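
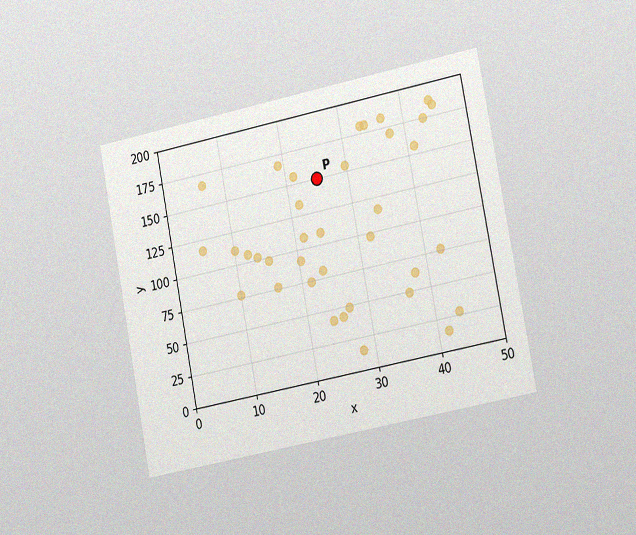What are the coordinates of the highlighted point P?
(25, 150)

The chart is tilted about 11° counter-clockwise and viewed slightly from the right, with some photo noise. Following the gridlines from P to each axis, P sits at (25, 150).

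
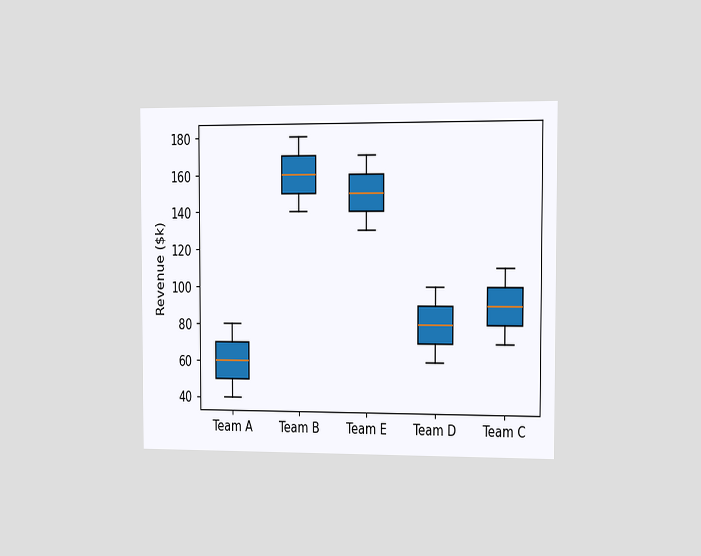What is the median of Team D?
$80k

The chart is viewed slightly from the right. The median line in the Team D box sits at $80k.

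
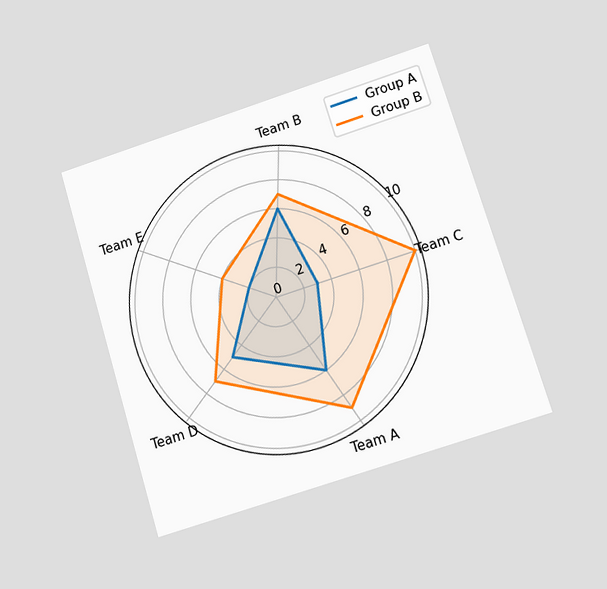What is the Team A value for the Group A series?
6

The chart is tilted about 17° counter-clockwise and viewed at a slight angle. On the Team A axis, Group A reaches 6.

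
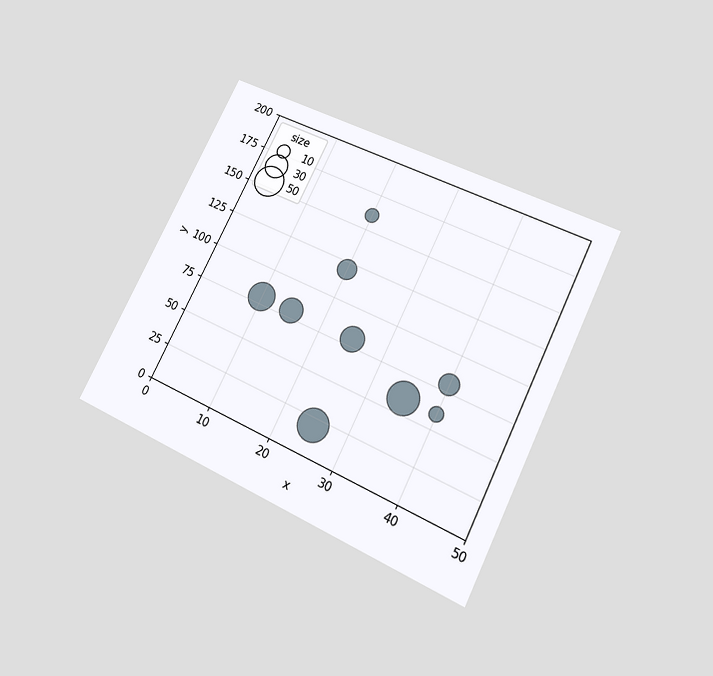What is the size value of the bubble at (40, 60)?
The chart is tilted about 26° clockwise and viewed slightly from below. Matching the bubble at (40, 60) against the size legend gives 10.

10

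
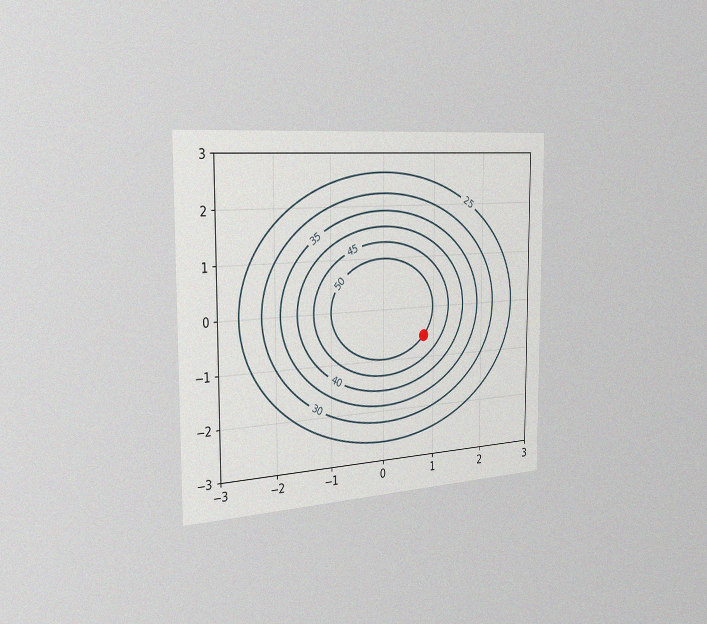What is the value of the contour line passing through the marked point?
50

The chart is viewed slightly from the left, with some photo noise. The marked point sits on the contour labelled 50.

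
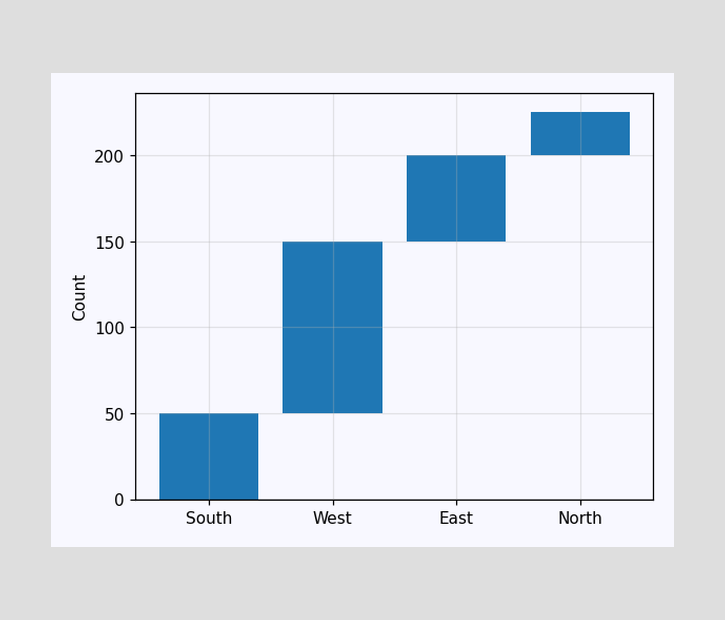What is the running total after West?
150

After West the running total reaches 150.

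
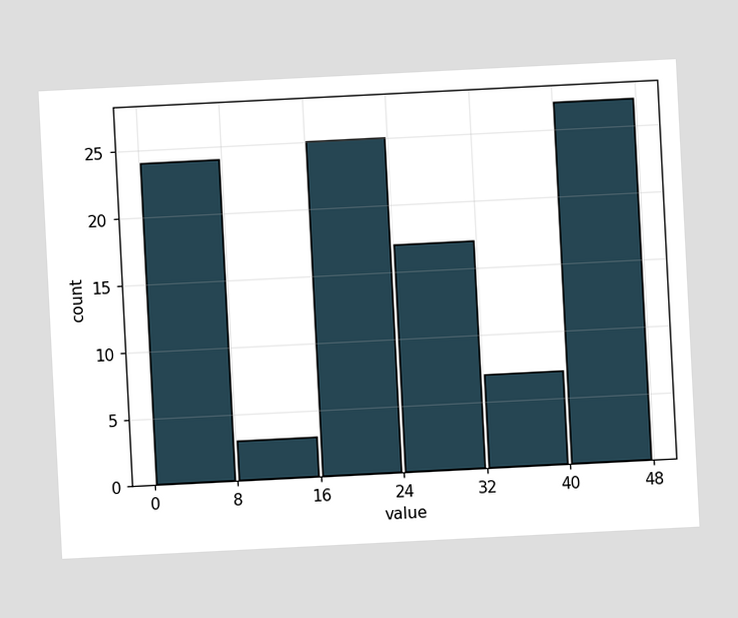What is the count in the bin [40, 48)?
27

The chart is tilted about 3° counter-clockwise. The [40, 48) bin has height 27.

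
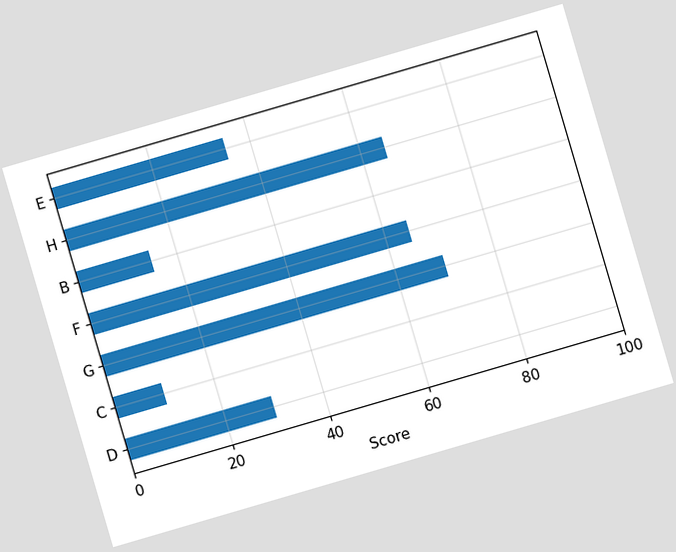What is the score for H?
The chart is tilted about 16° counter-clockwise. Reading along the chart's x-axis, the H bar reaches 65.

65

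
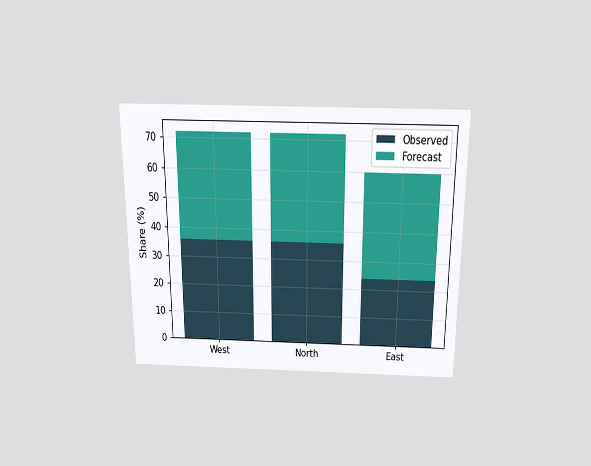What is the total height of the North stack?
72%

The chart is viewed slightly from above. The North stack's top reaches 72% on the y-axis.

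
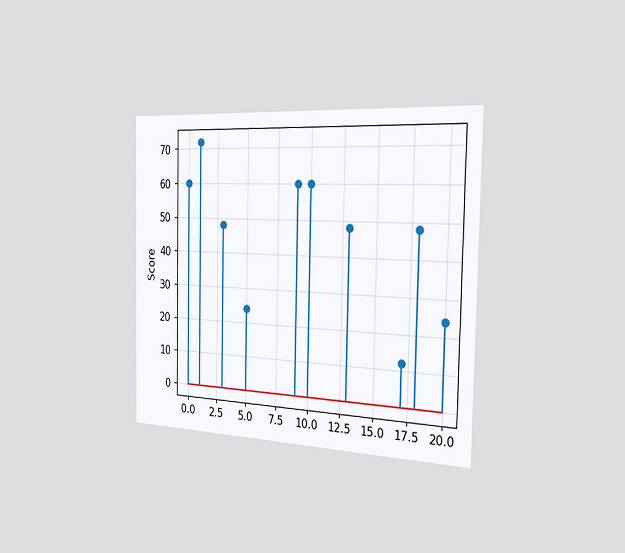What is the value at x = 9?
The chart is viewed slightly from the right. The stem at x=9 reaches 60.

60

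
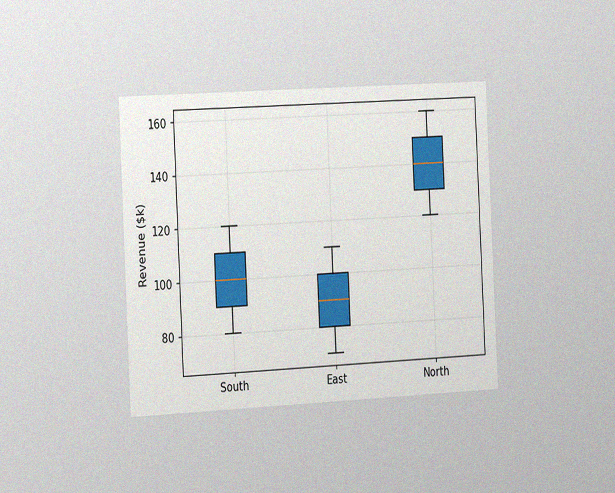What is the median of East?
The chart is tilted about 3° counter-clockwise and viewed slightly from the left, with some photo noise. The median line in the East box sits at $90k.

$90k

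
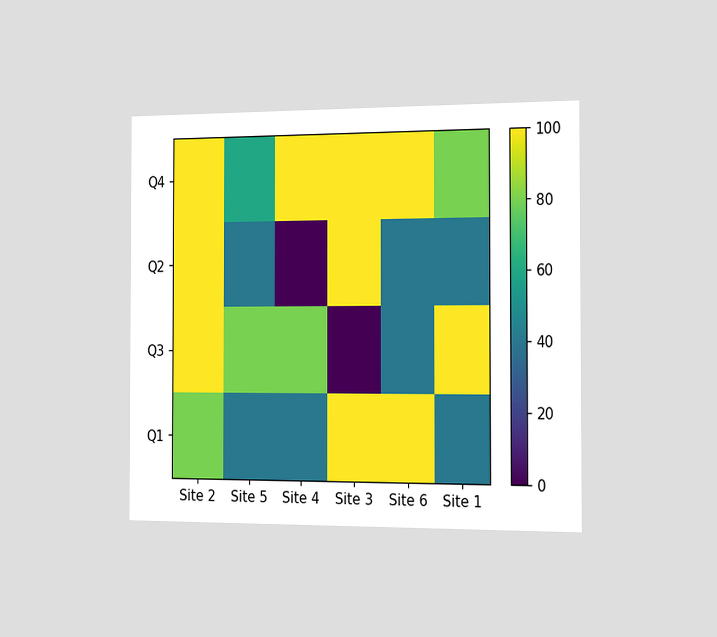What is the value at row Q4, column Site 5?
The chart is viewed slightly from the right. Matching cell (Q4, Site 5) against the colorbar gives 60.

60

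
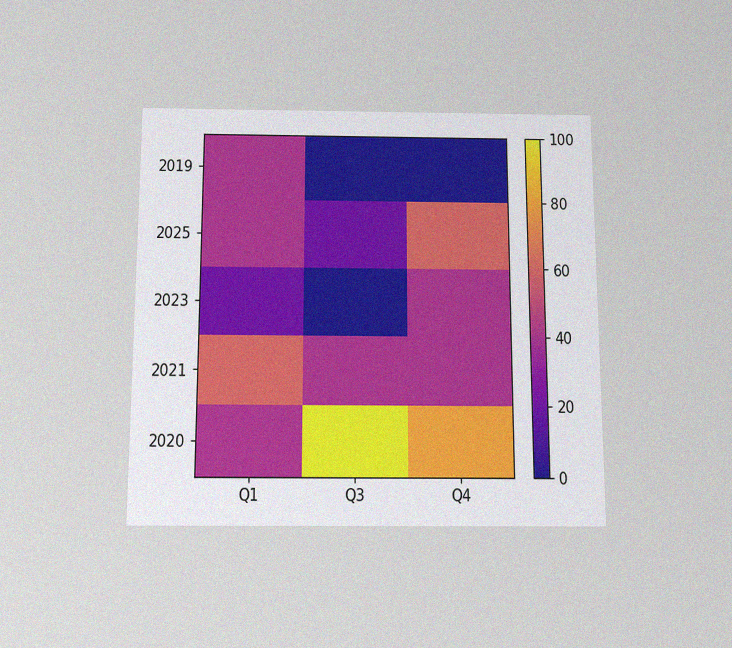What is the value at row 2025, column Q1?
40

The chart is viewed slightly from below, with some photo noise. Matching cell (2025, Q1) against the colorbar gives 40.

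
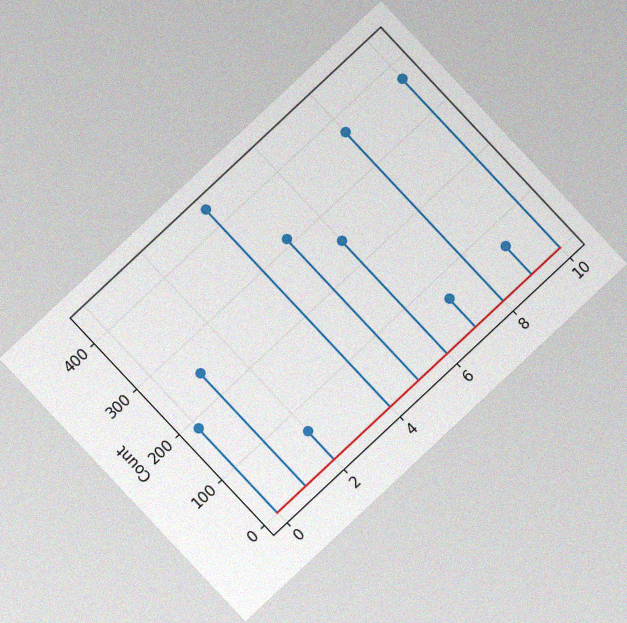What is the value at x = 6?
The chart is tilted about 43° counter-clockwise, with some photo noise. The stem at x=6 reaches 248.

248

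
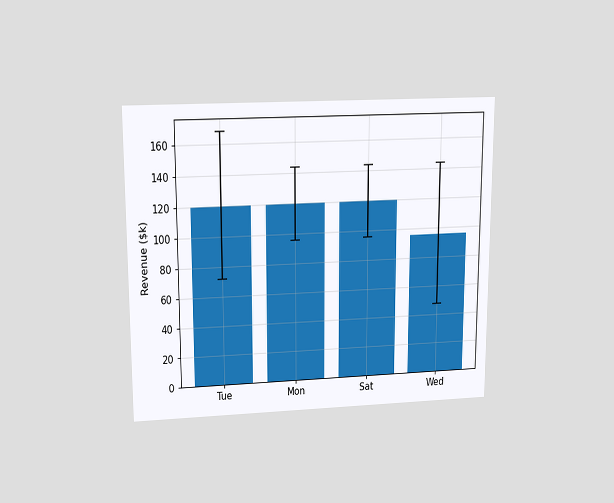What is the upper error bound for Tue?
$168k

The chart is viewed slightly from above. The Tue bar's upper whisker reaches $168k.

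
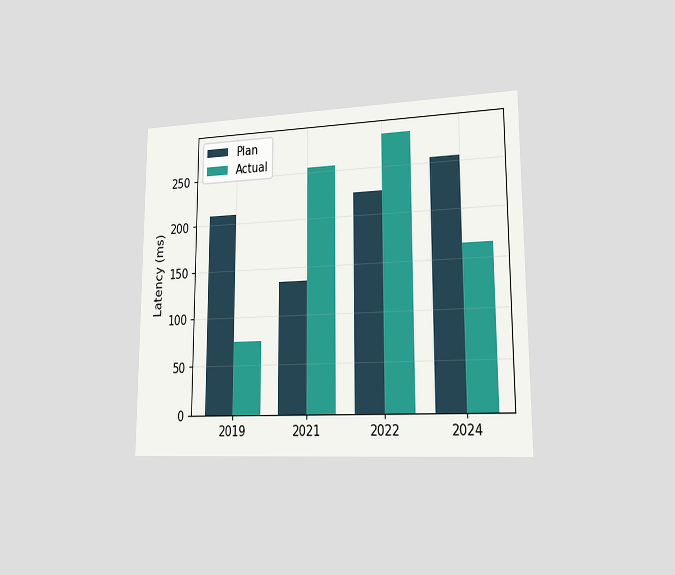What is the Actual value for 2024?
165ms

The chart is viewed slightly from the right. The Actual bar at 2024 reaches 165ms on the y-axis.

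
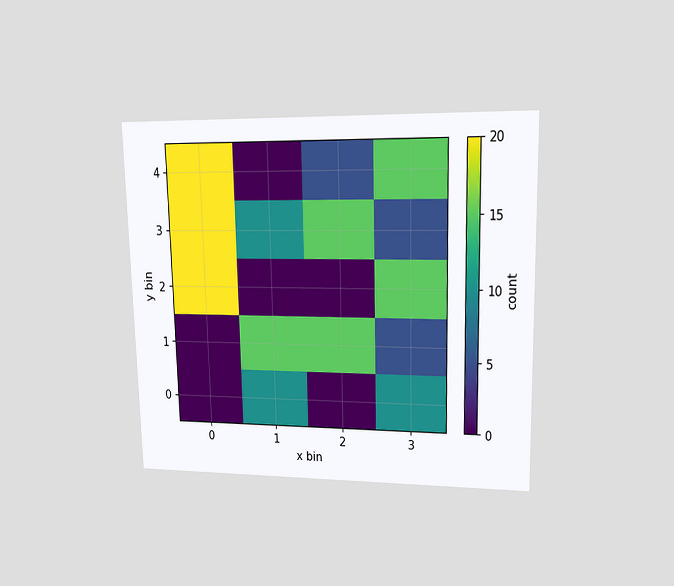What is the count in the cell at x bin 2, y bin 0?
The chart is viewed at a slight angle. Matching the cell (2, 0) against the colorbar gives 0.

0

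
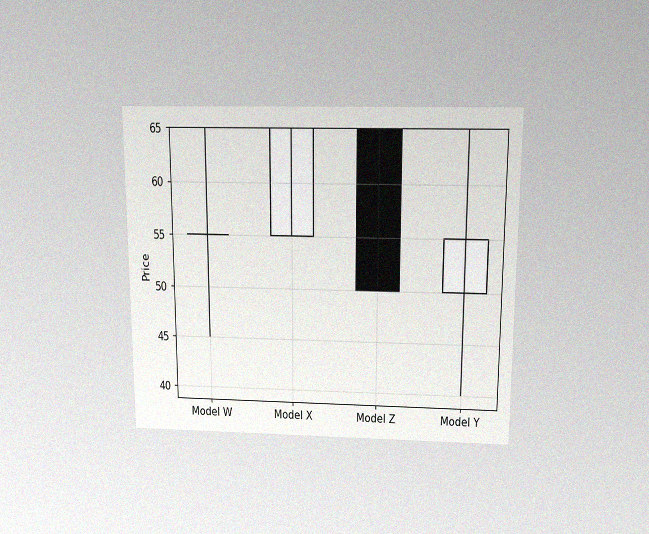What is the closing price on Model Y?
55

The chart is viewed slightly from above, with some photo noise. The Model Y candle closes at 55.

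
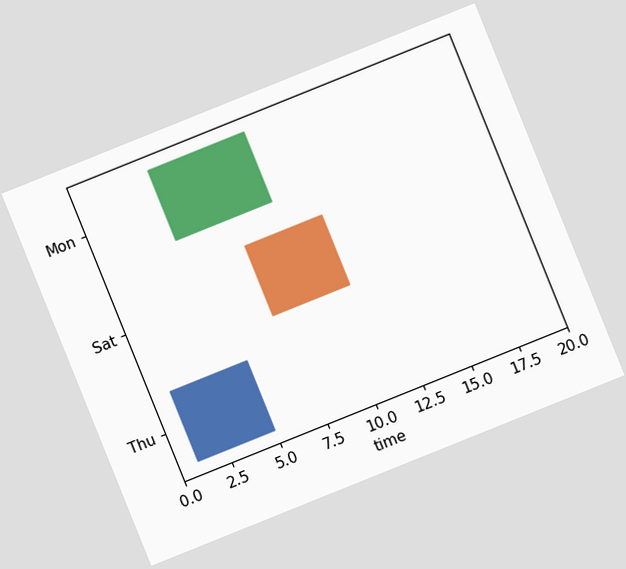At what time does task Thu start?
1

The chart is tilted about 22° counter-clockwise. The Thu bar begins at t=1.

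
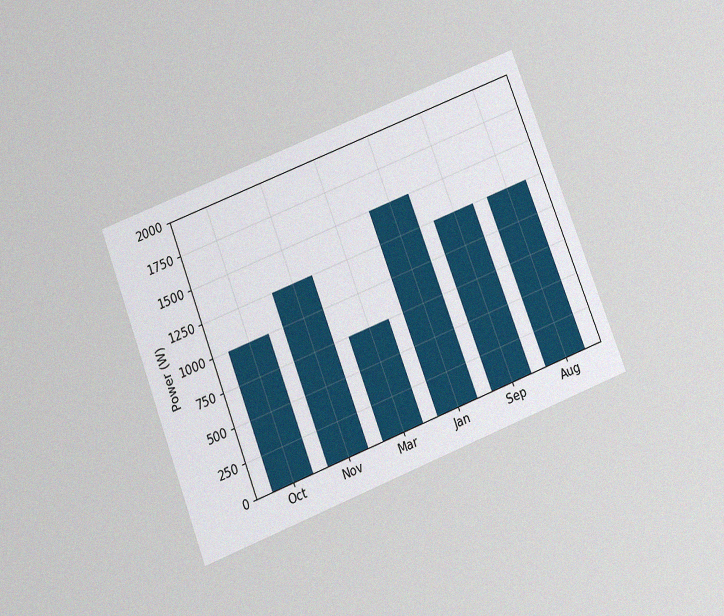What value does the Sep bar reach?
The chart is tilted about 21° counter-clockwise and viewed slightly from below, with some photo noise. Reading along the chart's y-axis, the Sep bar reaches 1250W.

1250W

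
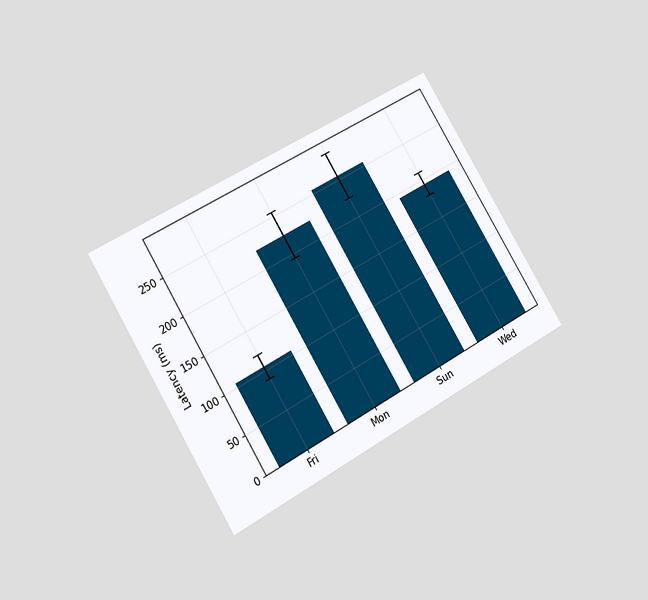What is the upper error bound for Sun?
The chart is tilted about 31° counter-clockwise and viewed at a slight angle. The Sun bar's upper whisker reaches 285ms.

285ms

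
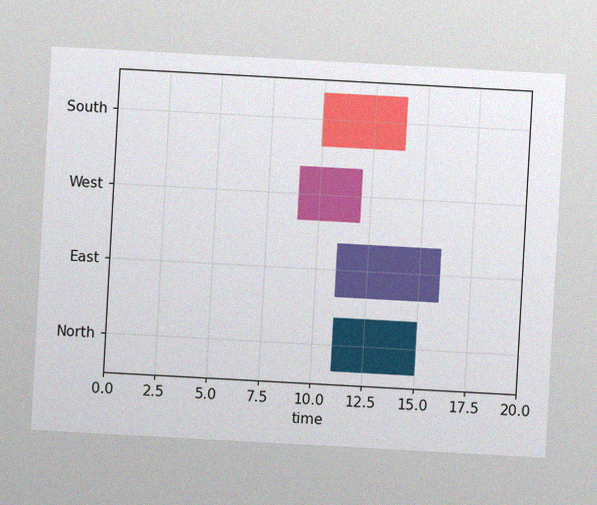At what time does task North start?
The chart is tilted about 3° clockwise, with some photo noise. The North bar begins at t=11.

11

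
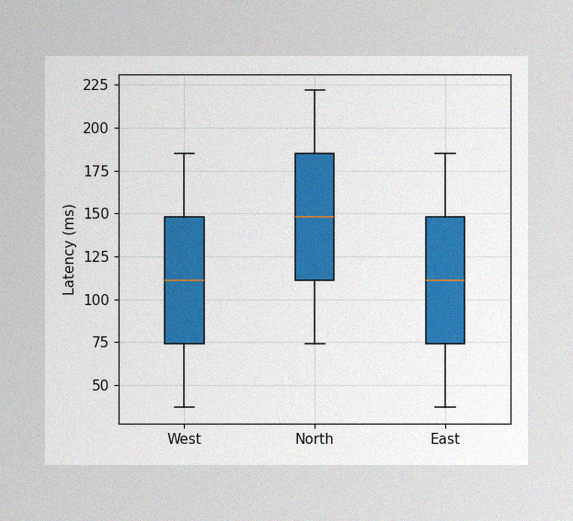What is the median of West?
111ms

The image has some photo noise and uneven lighting. The median line in the West box sits at 111ms.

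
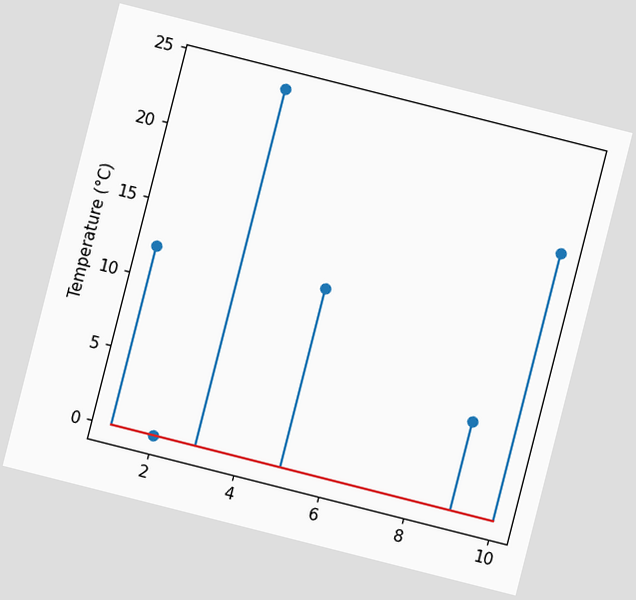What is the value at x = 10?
18°C

The chart is tilted about 14° clockwise. The stem at x=10 reaches 18°C.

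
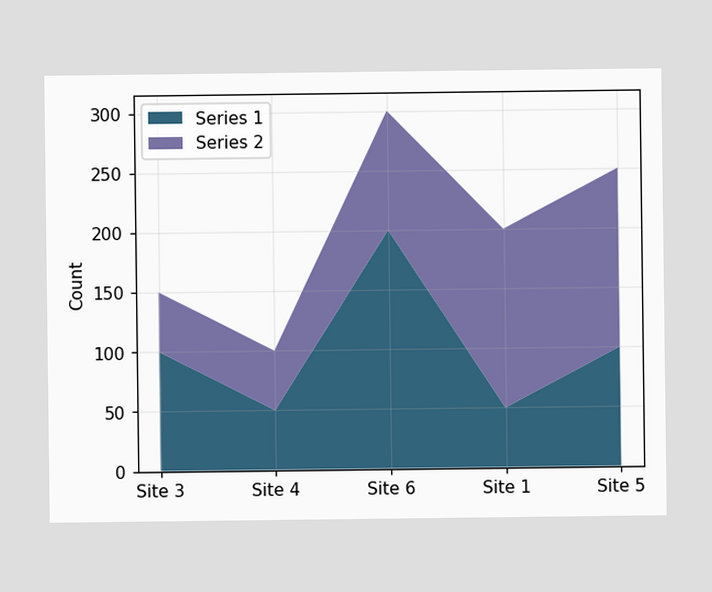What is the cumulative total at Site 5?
250

The stacked total at Site 5 reaches 250.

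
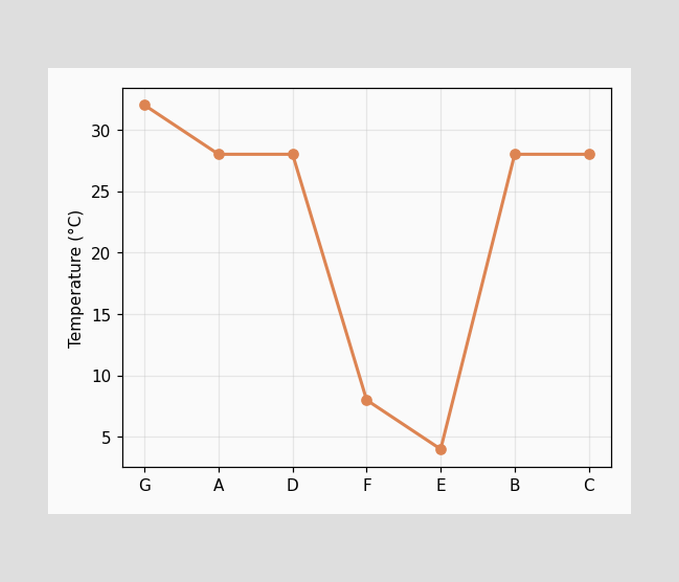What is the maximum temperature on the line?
32°C

The highest point is at G, and reading across to the y-axis gives 32°C.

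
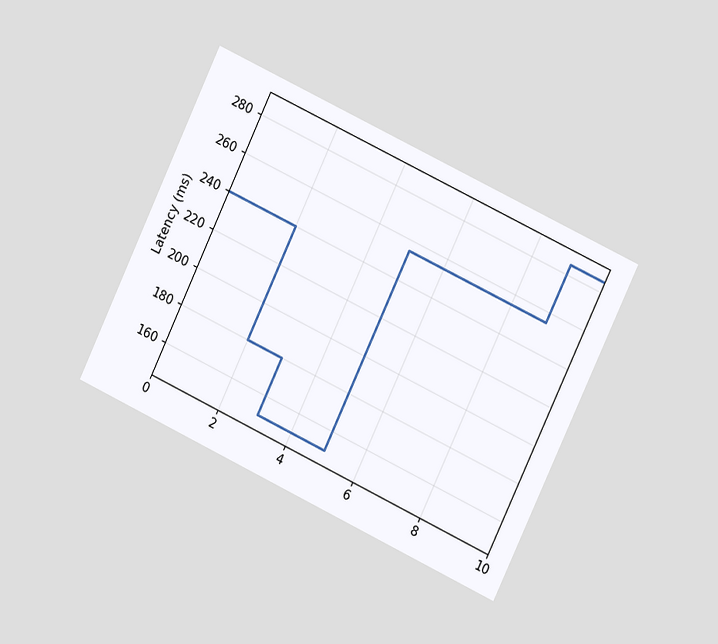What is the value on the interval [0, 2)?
The chart is tilted about 25° clockwise and viewed at a slight angle. On [0, 2) the step sits at 240ms.

240ms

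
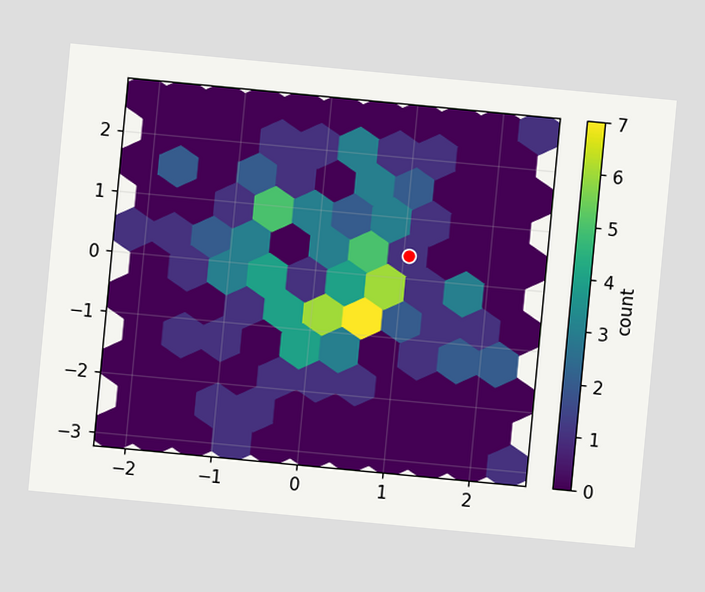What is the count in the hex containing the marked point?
1

The chart is tilted about 5° clockwise. The marked hex reads 1 on the colorbar.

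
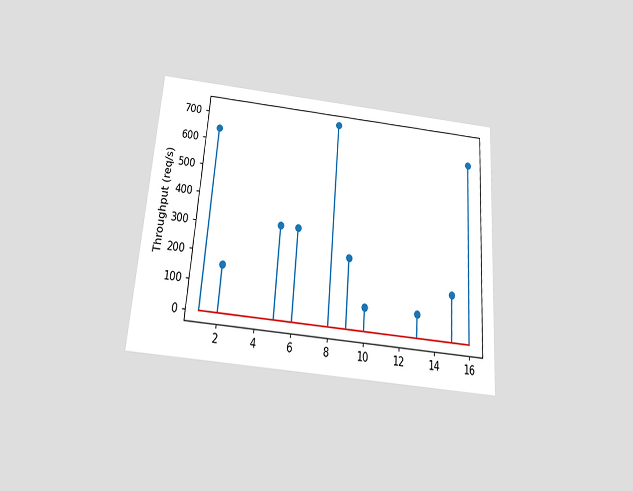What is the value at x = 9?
The chart is tilted about 4° clockwise and viewed slightly from below. The stem at x=9 reaches 240req/s.

240req/s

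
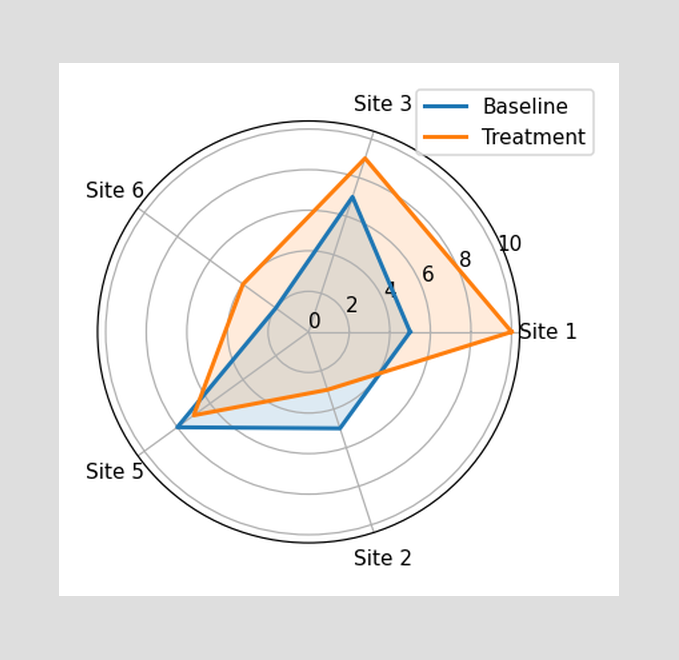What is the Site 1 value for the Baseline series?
5

On the Site 1 axis, Baseline reaches 5.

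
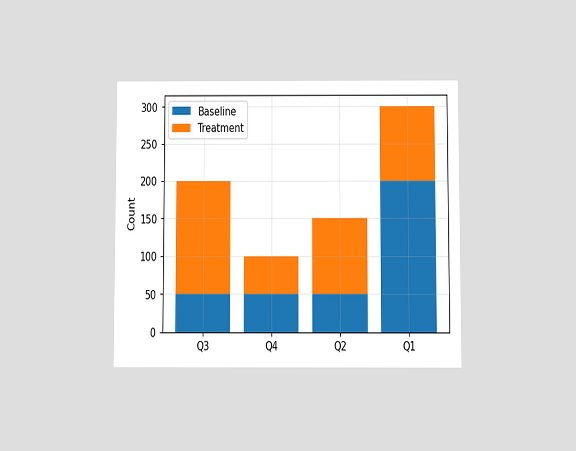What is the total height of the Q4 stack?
The chart is viewed slightly from below. The Q4 stack's top reaches 100 on the y-axis.

100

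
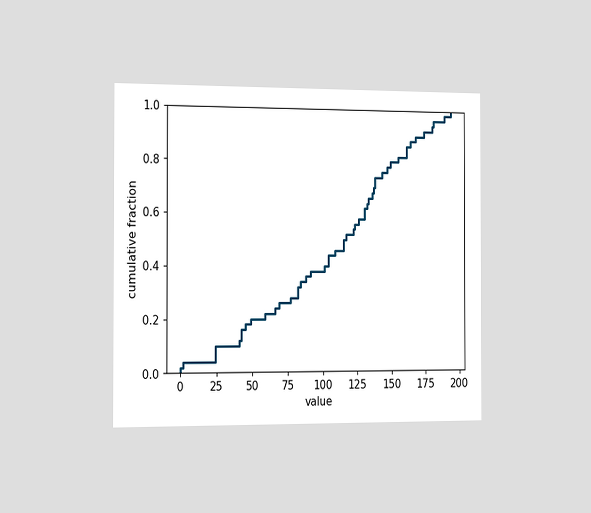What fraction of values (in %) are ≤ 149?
80%

The chart is viewed slightly from the left. At x=149 the ECDF step is at 80%.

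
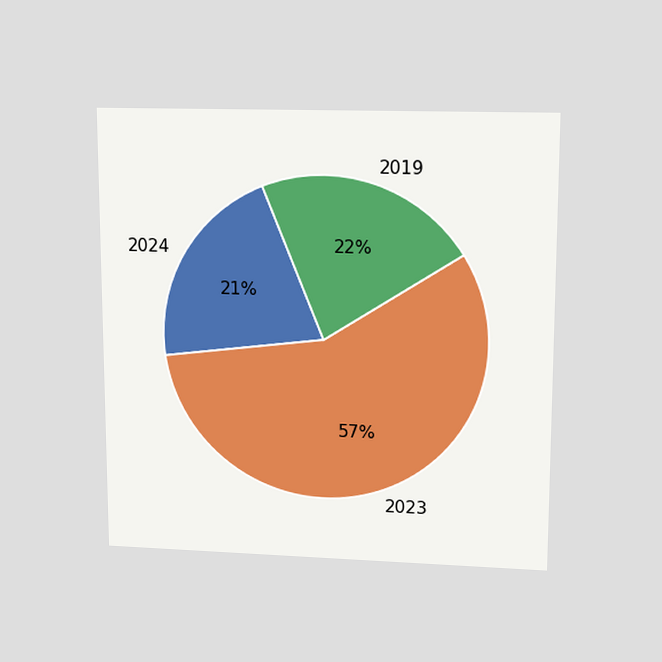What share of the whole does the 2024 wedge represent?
21%

The chart is viewed slightly from above. The 2024 slice takes up 21% of the pie.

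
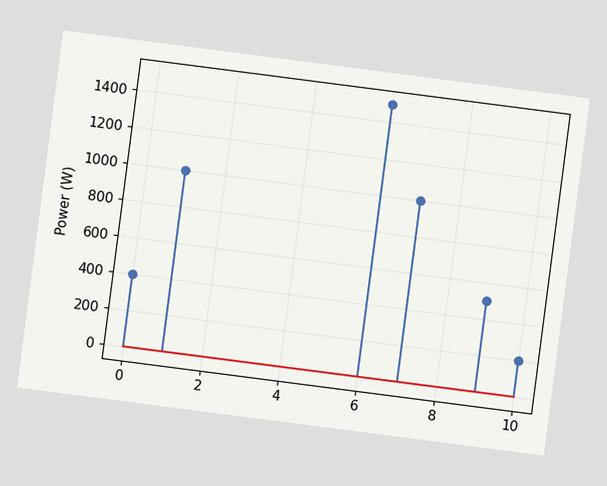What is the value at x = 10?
The chart is tilted about 7° clockwise. The stem at x=10 reaches 200W.

200W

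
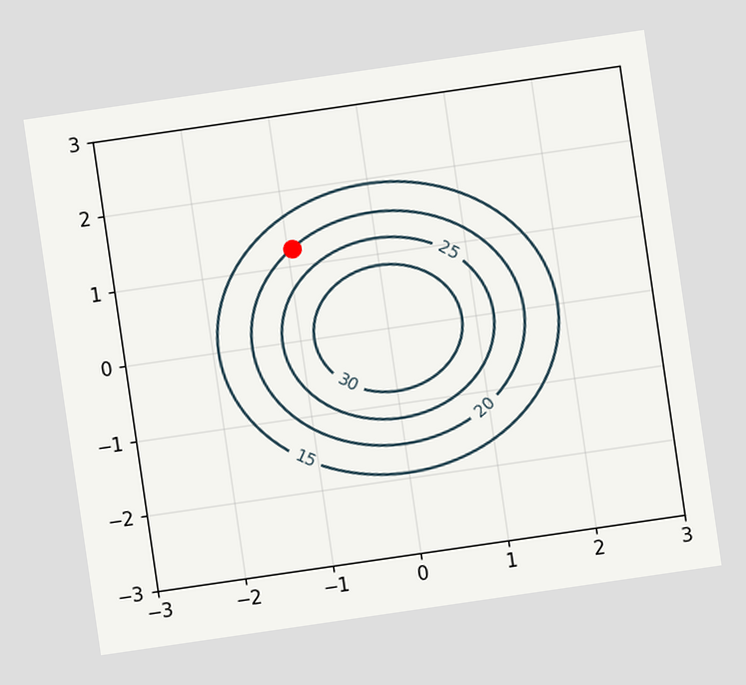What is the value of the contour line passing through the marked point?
The chart is tilted about 8° counter-clockwise. The marked point sits on the contour labelled 20.

20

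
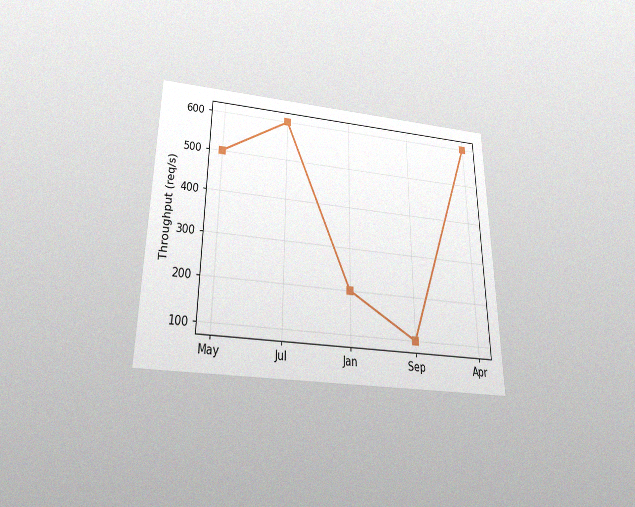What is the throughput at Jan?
The chart is viewed slightly from below, with some photo noise. At Jan, the line is at 200req/s.

200req/s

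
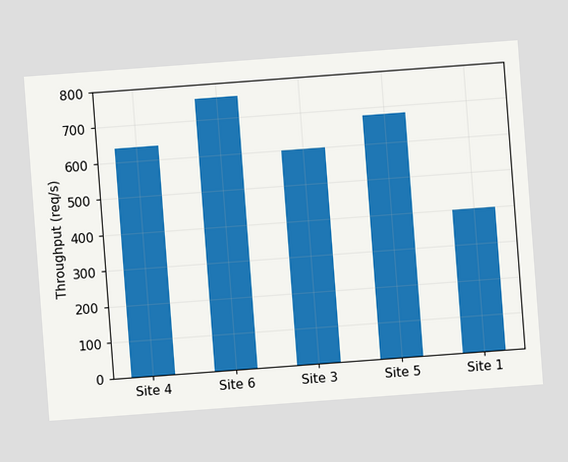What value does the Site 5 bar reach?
680req/s

The chart is tilted about 4° counter-clockwise. Reading along the chart's y-axis, the Site 5 bar reaches 680req/s.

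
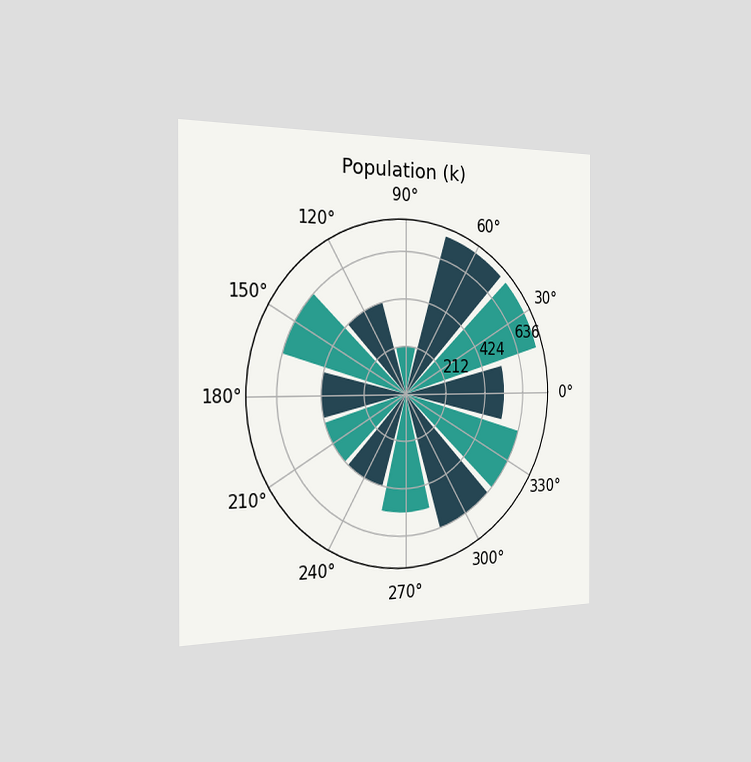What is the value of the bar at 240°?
424k

The chart is viewed slightly from the left. The bar at 240° reaches 424k on the radial axis.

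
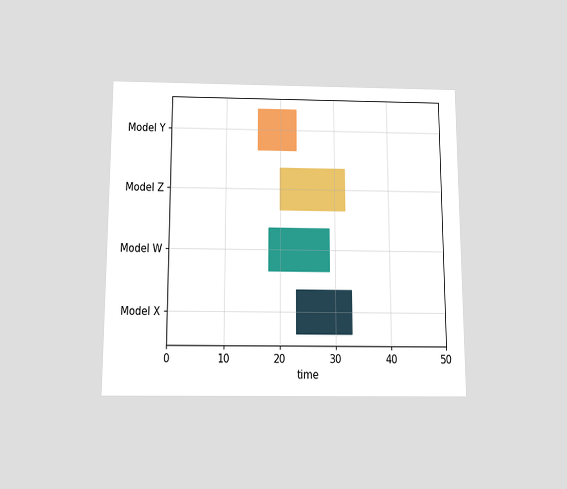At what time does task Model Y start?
The chart is viewed slightly from below. The Model Y bar begins at t=16.

16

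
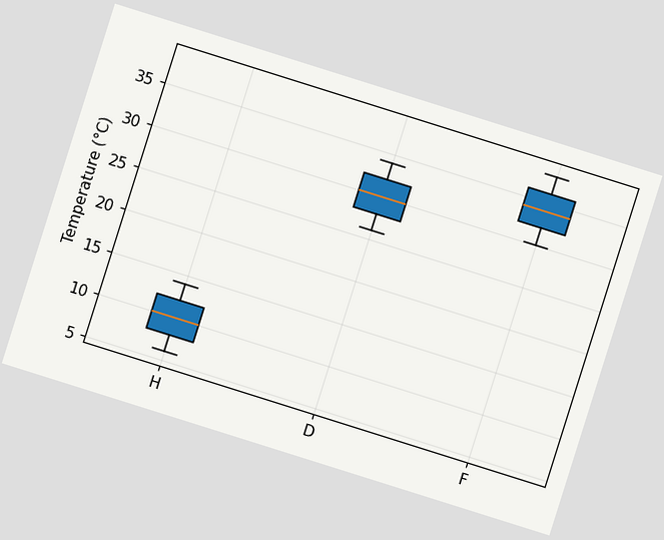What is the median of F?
The chart is tilted about 17° clockwise. The median line in the F box sits at 34°C.

34°C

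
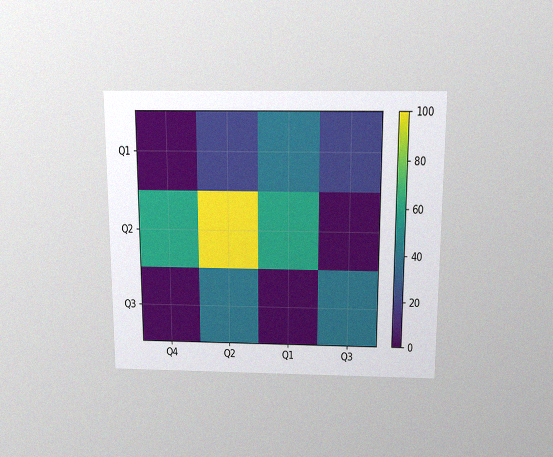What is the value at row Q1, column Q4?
0

The chart is viewed slightly from above, with some photo noise. Matching cell (Q1, Q4) against the colorbar gives 0.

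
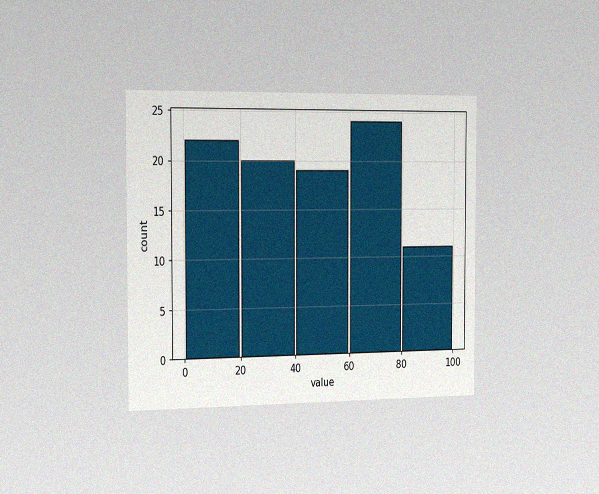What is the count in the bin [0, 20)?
The chart is viewed slightly from the left, with some photo noise. The [0, 20) bin has height 22.

22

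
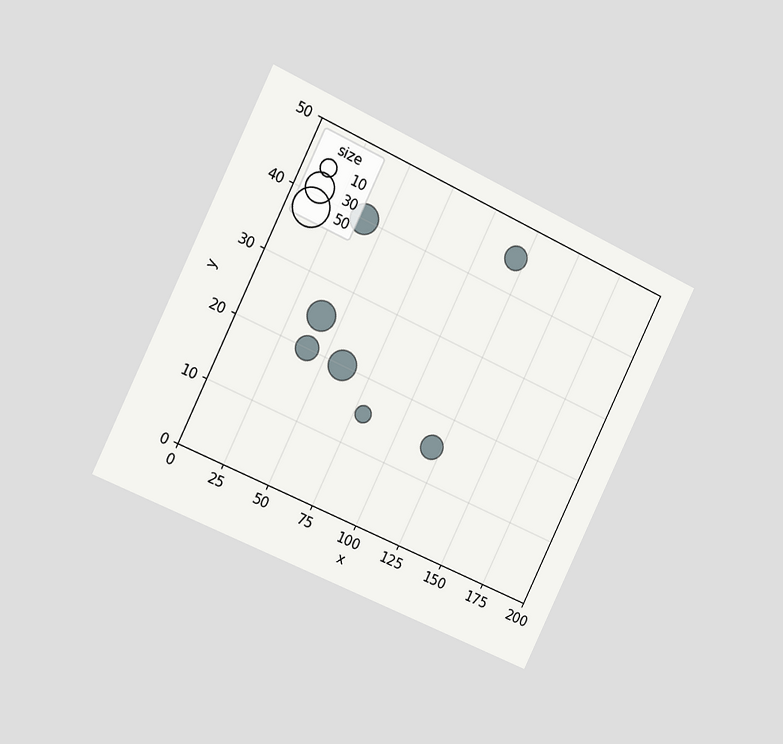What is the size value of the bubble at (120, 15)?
The chart is tilted about 26° clockwise and viewed slightly from the left. Matching the bubble at (120, 15) against the size legend gives 20.

20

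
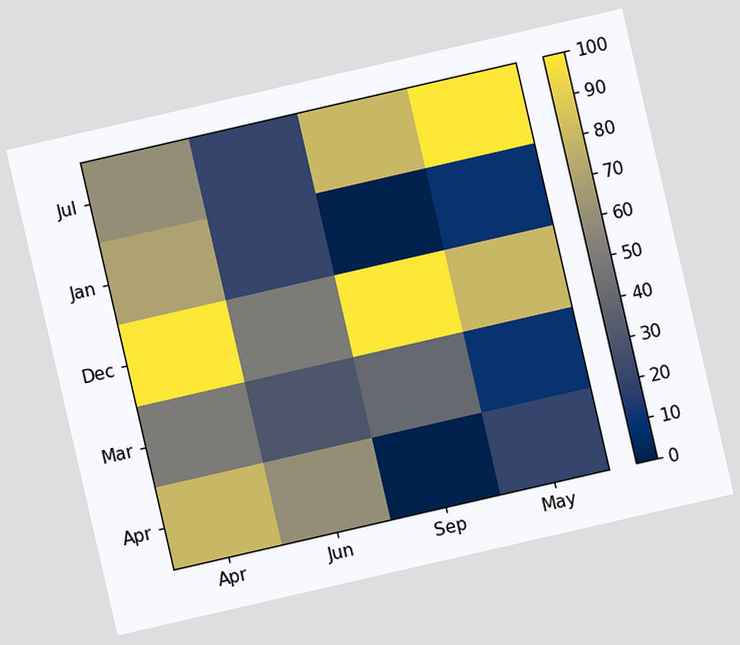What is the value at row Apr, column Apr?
The chart is tilted about 13° counter-clockwise. Matching cell (Apr, Apr) against the colorbar gives 80.

80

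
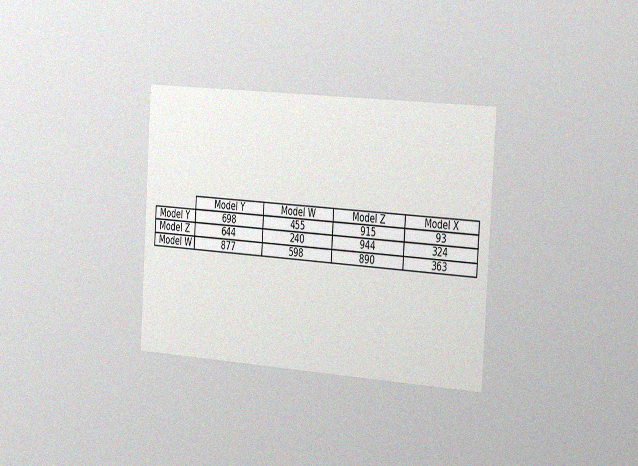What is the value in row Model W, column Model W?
598

The chart is tilted about 4° clockwise and viewed slightly from the right, with some photo noise. The (Model W, Model W) cell reads 598.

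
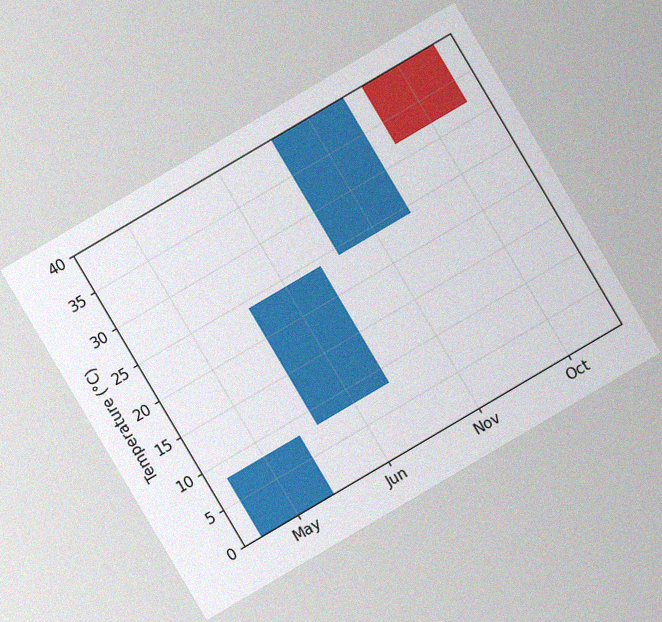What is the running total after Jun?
24°C

The chart is tilted about 31° counter-clockwise, with some photo noise. After Jun the running total reaches 24°C.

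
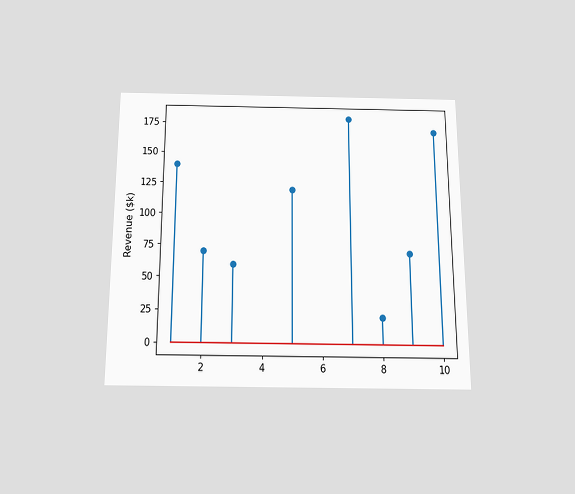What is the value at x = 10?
The chart is viewed slightly from below. The stem at x=10 reaches $170k.

$170k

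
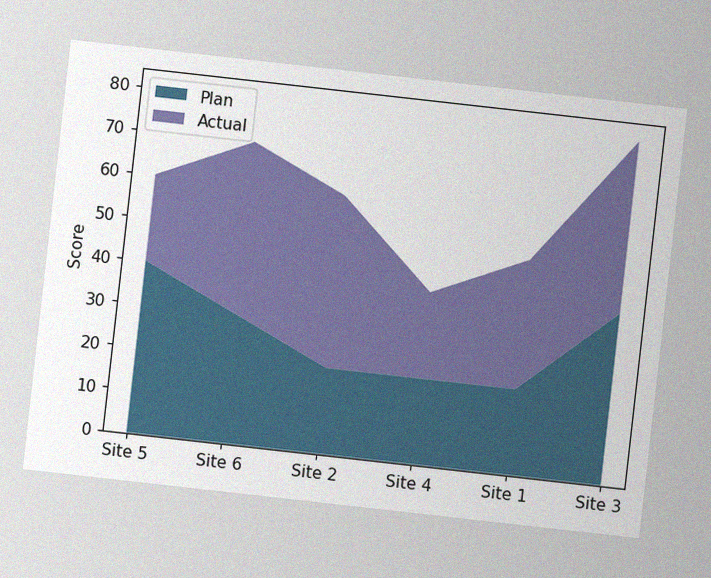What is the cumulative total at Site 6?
The chart is tilted about 6° clockwise, with some photo noise. The stacked total at Site 6 reaches 70.

70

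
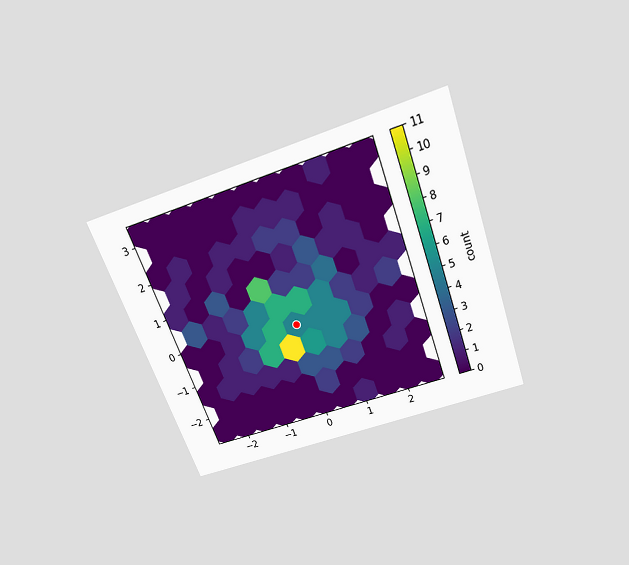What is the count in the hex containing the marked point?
5

The chart is tilted about 20° counter-clockwise and viewed slightly from above. The marked hex reads 5 on the colorbar.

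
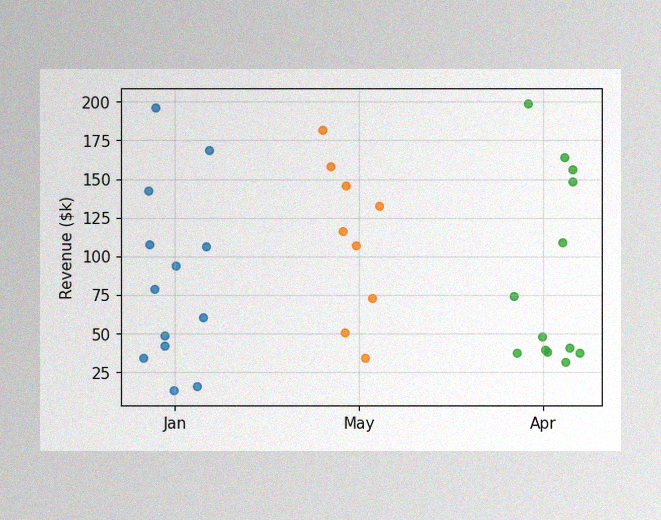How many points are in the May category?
The image has some photo noise and uneven lighting. Counting the markers in the May column gives 9.

9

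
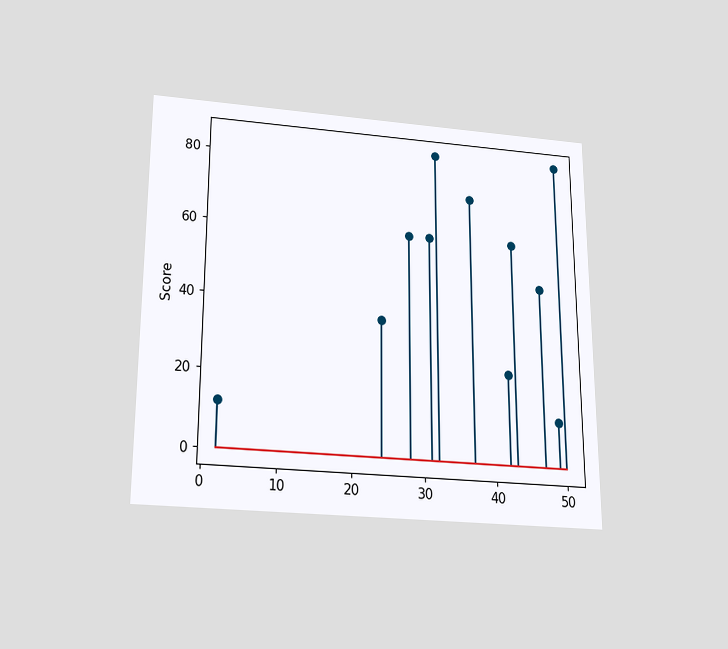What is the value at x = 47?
The chart is viewed slightly from below. The stem at x=47 reaches 48.

48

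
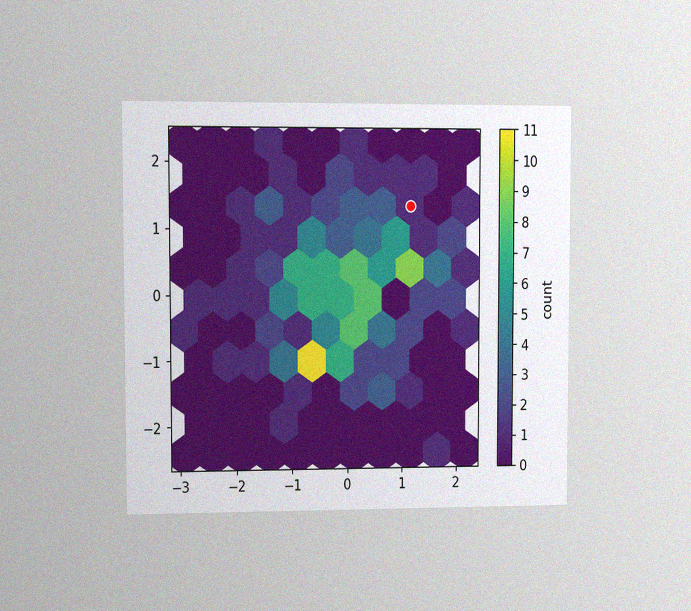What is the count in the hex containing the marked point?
The chart is viewed at a slight angle, with some photo noise. The marked hex reads 1 on the colorbar.

1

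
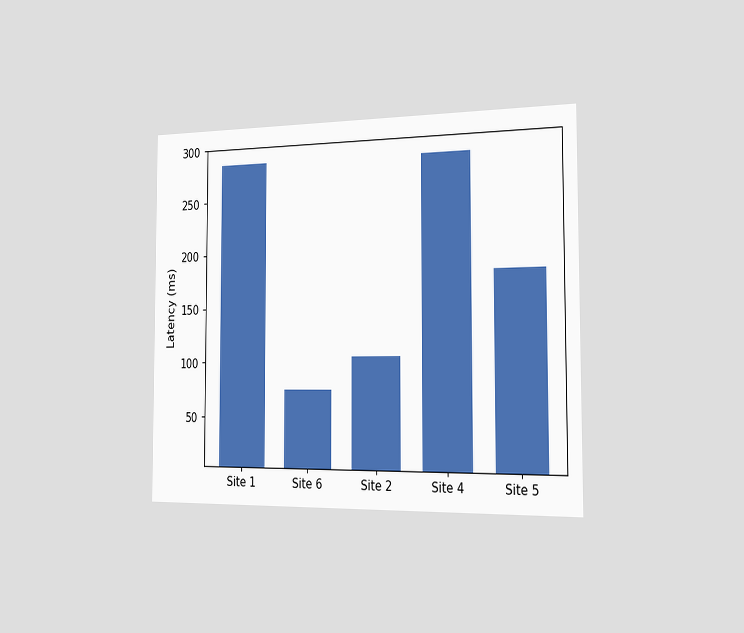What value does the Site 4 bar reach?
The chart is viewed slightly from the right. Reading along the chart's y-axis, the Site 4 bar reaches 285ms.

285ms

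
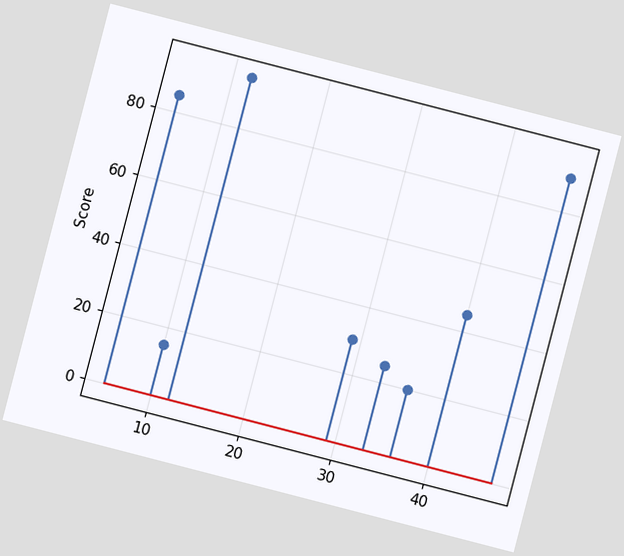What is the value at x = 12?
The chart is tilted about 15° clockwise. The stem at x=12 reaches 95.

95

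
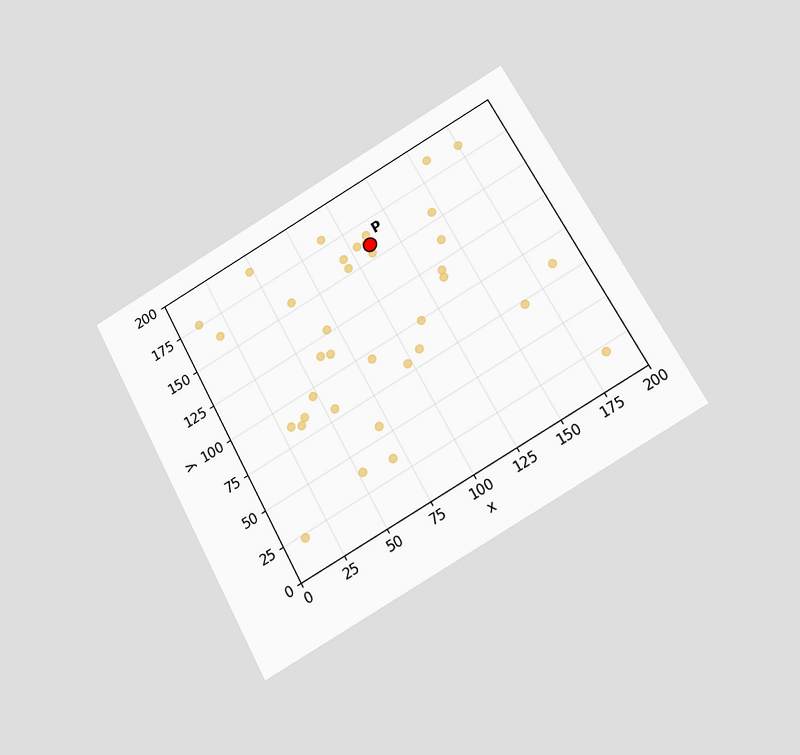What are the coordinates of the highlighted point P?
The chart is tilted about 29° counter-clockwise and viewed slightly from below. Following the gridlines from P to each axis, P sits at (110, 160).

(110, 160)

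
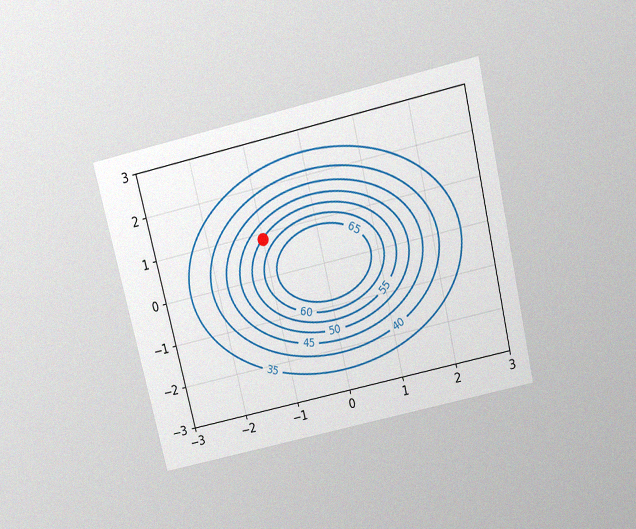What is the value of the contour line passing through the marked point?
55

The chart is tilted about 13° counter-clockwise and viewed slightly from above, with some photo noise. The marked point sits on the contour labelled 55.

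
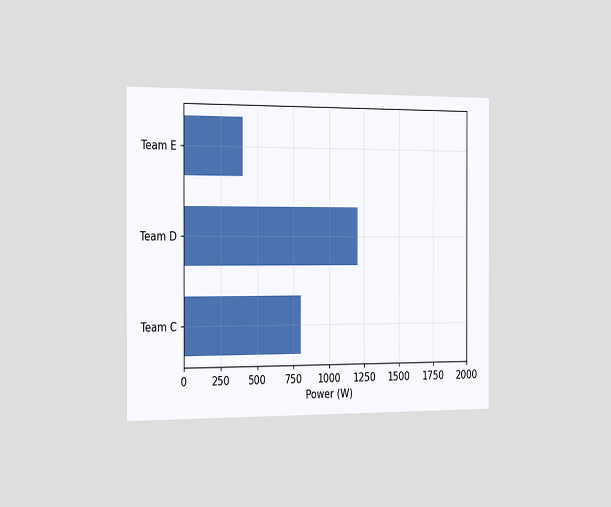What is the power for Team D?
The chart is viewed slightly from the left. Reading along the chart's x-axis, the Team D bar reaches 1200W.

1200W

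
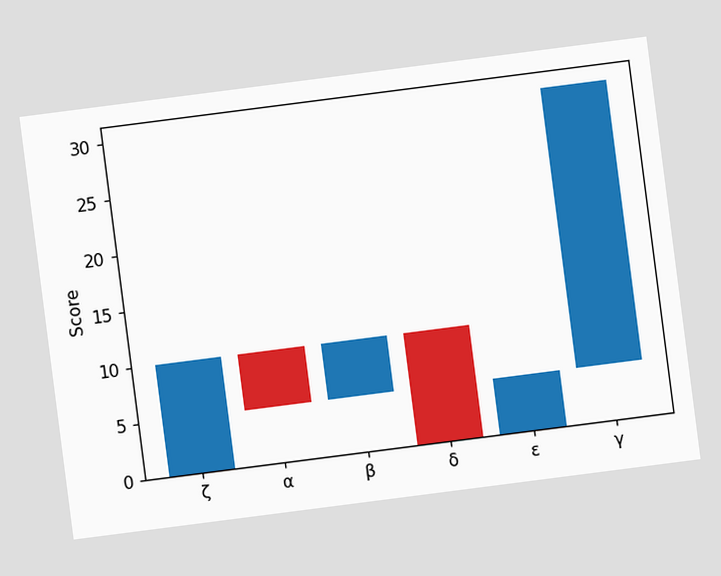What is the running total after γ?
The chart is tilted about 7° counter-clockwise. After γ the running total reaches 30.

30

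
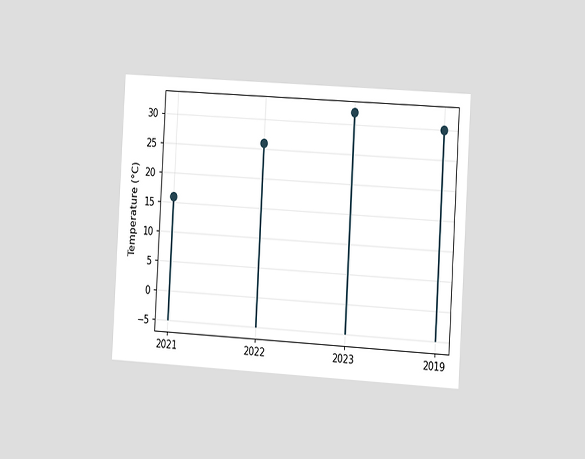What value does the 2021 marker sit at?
16°C

The chart is tilted about 3° clockwise and viewed slightly from the right. The 2021 marker sits at 16°C.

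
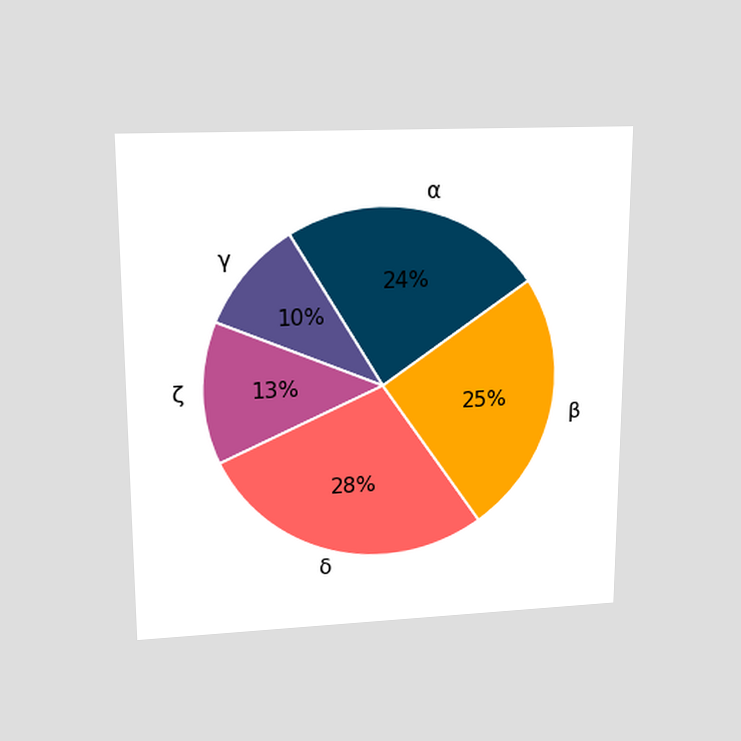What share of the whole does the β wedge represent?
The chart is viewed slightly from above. The β slice takes up 25% of the pie.

25%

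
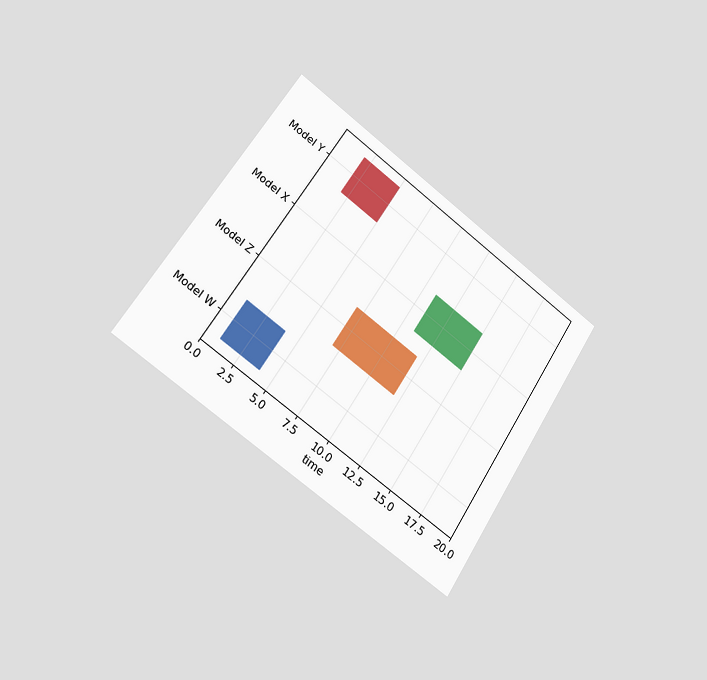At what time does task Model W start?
The chart is tilted about 33° clockwise and viewed slightly from the left. The Model W bar begins at t=1.

1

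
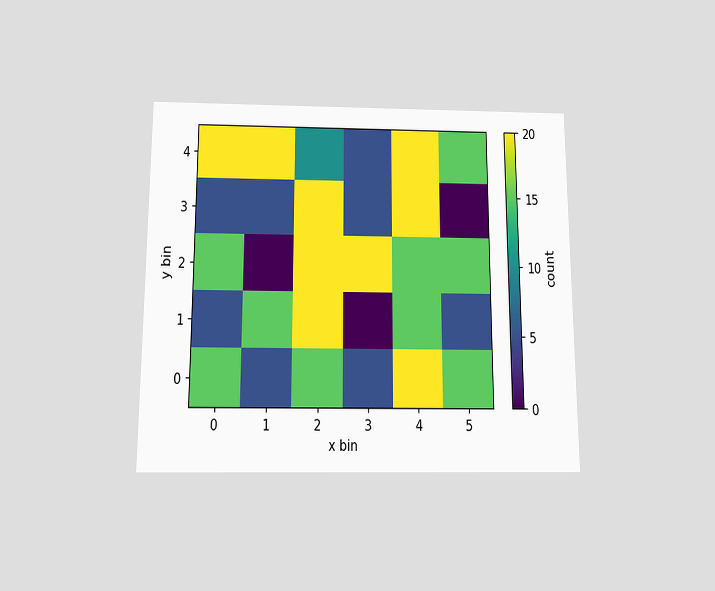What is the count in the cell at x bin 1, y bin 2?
0

The chart is viewed slightly from below. Matching the cell (1, 2) against the colorbar gives 0.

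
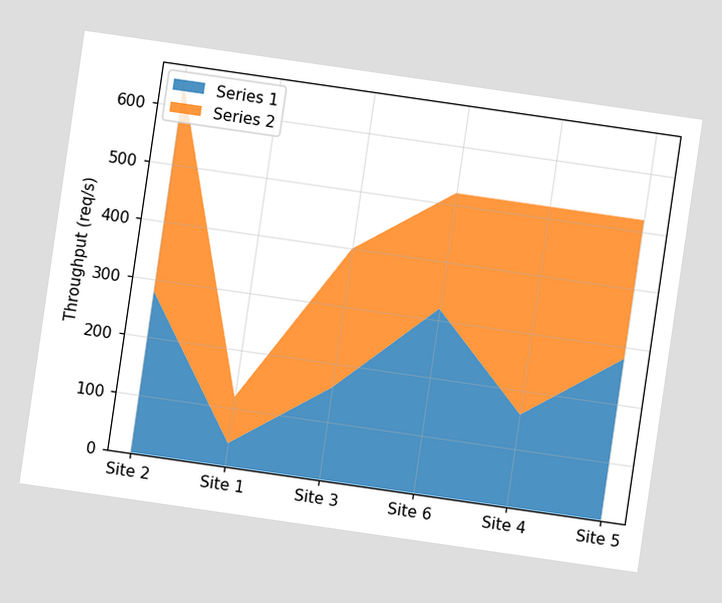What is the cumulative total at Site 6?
The chart is tilted about 8° clockwise. The stacked total at Site 6 reaches 520req/s.

520req/s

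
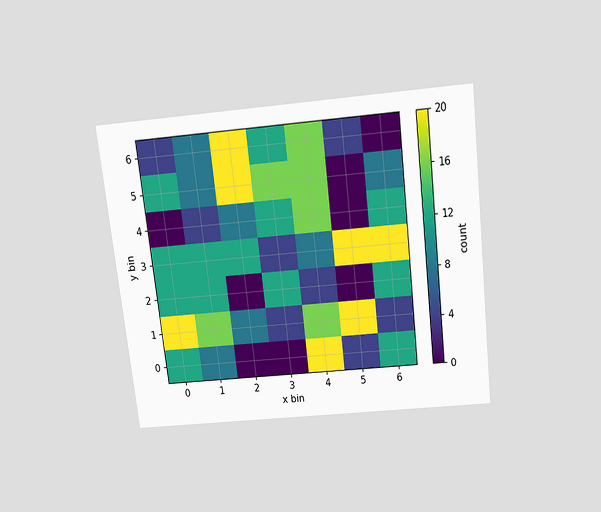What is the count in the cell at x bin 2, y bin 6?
20

The chart is tilted about 7° counter-clockwise and viewed slightly from above. Matching the cell (2, 6) against the colorbar gives 20.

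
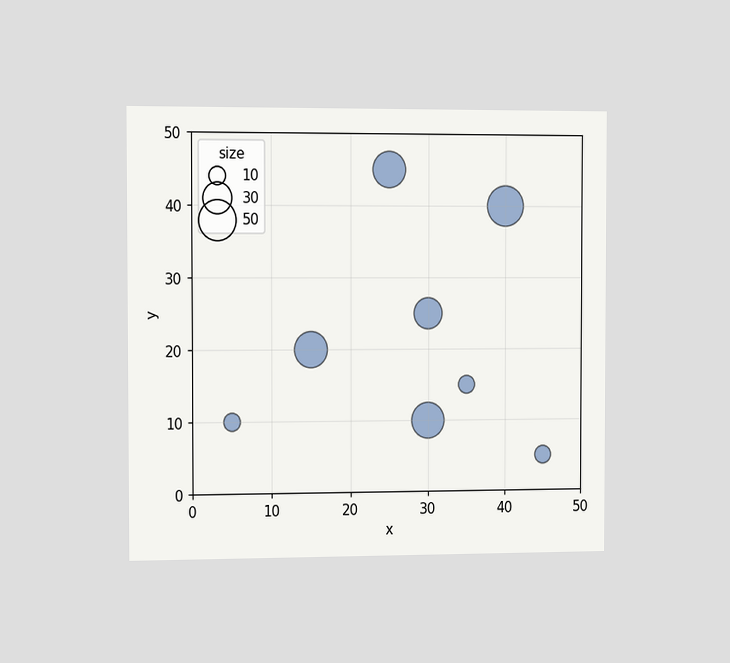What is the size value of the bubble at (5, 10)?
The chart is viewed slightly from the left. Matching the bubble at (5, 10) against the size legend gives 10.

10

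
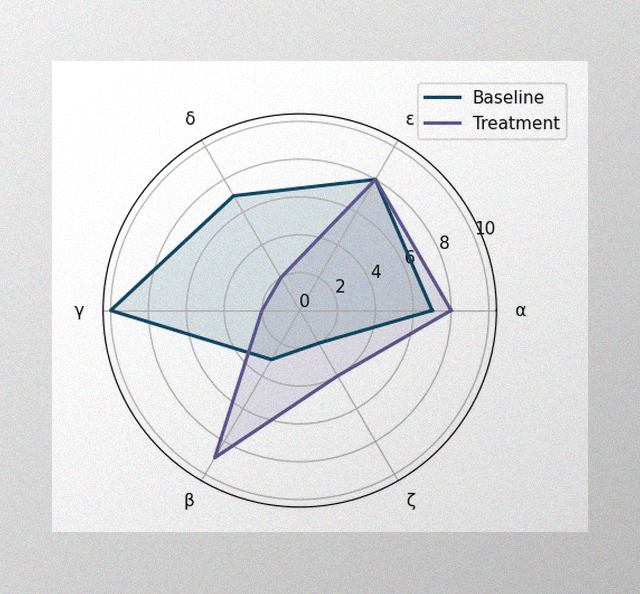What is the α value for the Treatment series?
8

The image has some photo noise and uneven lighting. On the α axis, Treatment reaches 8.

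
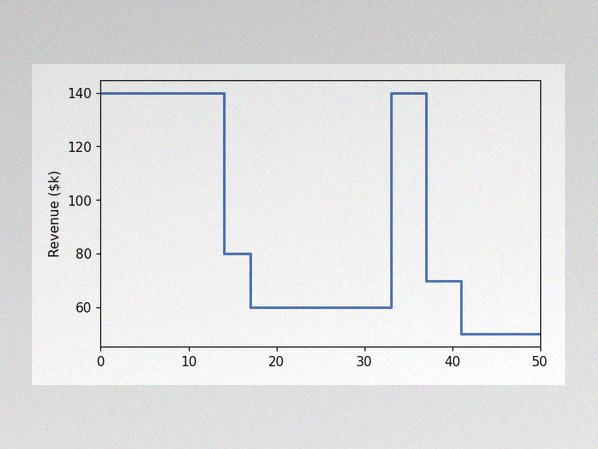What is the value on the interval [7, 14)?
$140k

The image has some photo noise and uneven lighting. On [7, 14) the step sits at $140k.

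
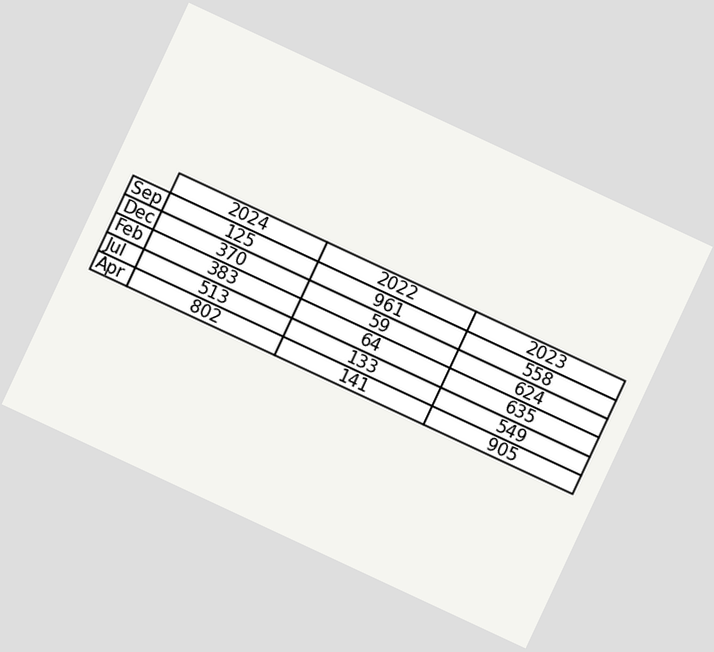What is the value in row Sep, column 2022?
961

The chart is tilted about 25° clockwise. The (Sep, 2022) cell reads 961.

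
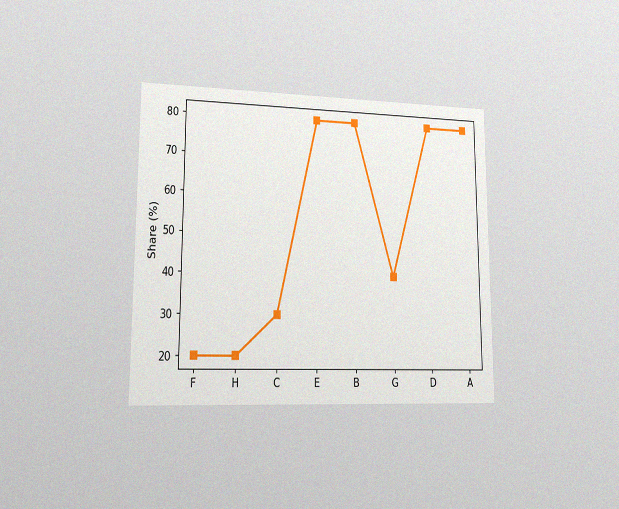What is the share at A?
The chart is viewed at a slight angle, with some photo noise. At A, the line is at 80%.

80%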